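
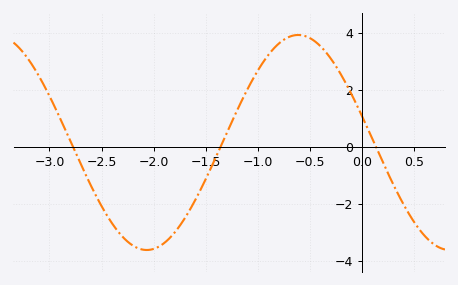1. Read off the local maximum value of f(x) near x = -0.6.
3.93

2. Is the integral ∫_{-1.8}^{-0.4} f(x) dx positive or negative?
positive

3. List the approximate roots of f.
-2.77, -1.36, 0.136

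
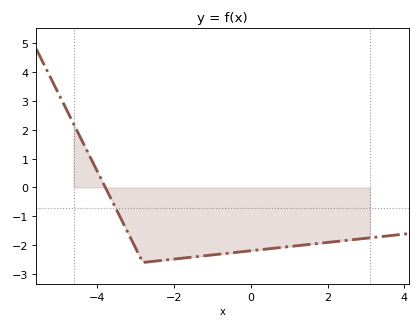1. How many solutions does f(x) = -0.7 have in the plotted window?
1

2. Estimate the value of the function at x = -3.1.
-1.8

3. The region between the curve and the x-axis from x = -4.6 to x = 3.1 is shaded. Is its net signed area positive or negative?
negative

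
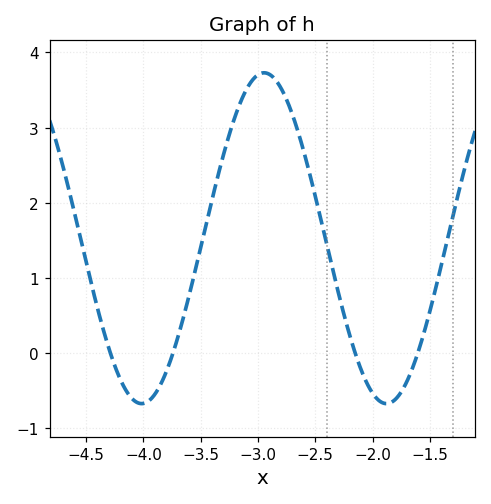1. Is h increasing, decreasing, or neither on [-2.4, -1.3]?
neither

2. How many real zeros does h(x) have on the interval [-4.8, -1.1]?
4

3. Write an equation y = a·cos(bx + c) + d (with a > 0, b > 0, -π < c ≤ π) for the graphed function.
y = 2.2cos(2.94x + 2.38) + 1.53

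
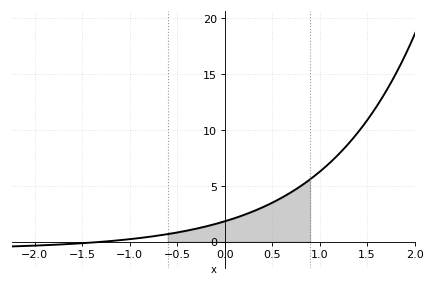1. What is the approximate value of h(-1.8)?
-0.5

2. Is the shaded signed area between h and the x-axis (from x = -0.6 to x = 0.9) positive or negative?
positive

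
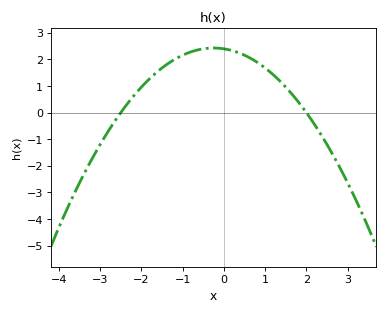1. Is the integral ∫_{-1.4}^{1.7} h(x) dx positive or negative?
positive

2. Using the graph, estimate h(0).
2.4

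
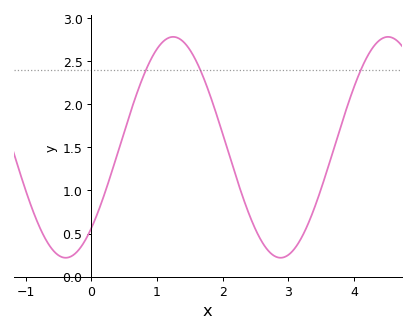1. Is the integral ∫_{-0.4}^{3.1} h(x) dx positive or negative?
positive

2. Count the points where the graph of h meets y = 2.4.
3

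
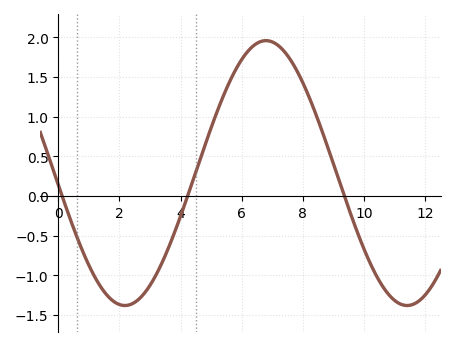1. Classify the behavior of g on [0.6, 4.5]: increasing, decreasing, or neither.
neither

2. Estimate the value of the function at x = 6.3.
1.87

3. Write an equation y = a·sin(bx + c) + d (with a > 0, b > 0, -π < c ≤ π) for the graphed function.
y = 1.67sin(0.68x - 3.05) + 0.29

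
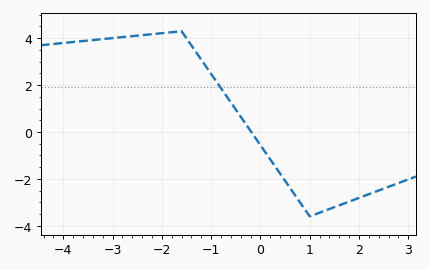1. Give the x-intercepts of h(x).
-0.185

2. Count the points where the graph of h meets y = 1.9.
1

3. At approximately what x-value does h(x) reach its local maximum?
-1.6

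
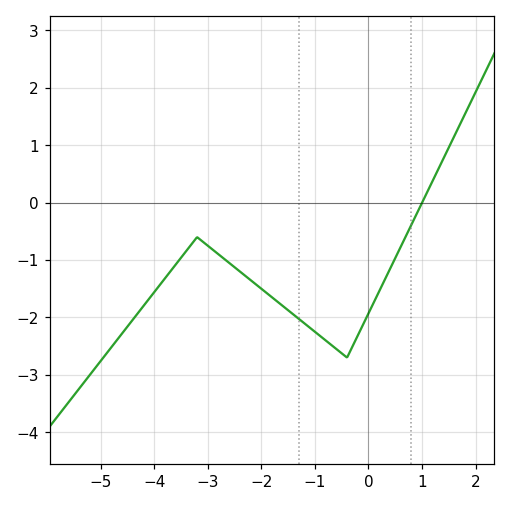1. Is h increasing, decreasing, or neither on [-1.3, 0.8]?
neither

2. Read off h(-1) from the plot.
-2.2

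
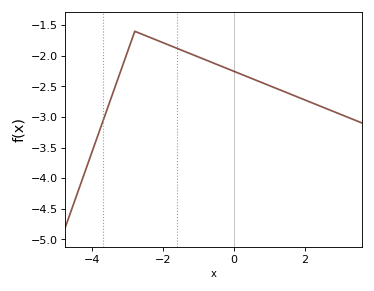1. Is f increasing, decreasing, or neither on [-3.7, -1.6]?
neither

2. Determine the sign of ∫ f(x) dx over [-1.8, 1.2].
negative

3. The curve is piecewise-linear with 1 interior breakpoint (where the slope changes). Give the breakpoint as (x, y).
(-2.8, -1.6)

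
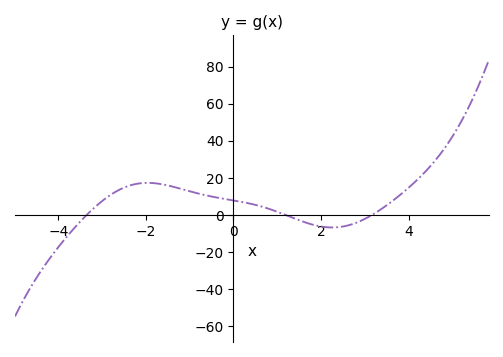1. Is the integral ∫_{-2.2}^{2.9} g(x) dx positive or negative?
positive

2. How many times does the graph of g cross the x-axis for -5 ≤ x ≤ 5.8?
3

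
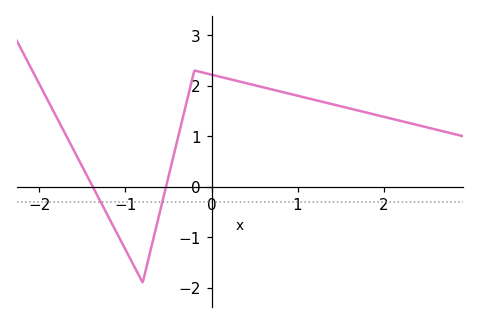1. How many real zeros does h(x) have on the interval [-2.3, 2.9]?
2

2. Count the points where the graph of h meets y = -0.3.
2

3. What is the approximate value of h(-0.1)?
2.3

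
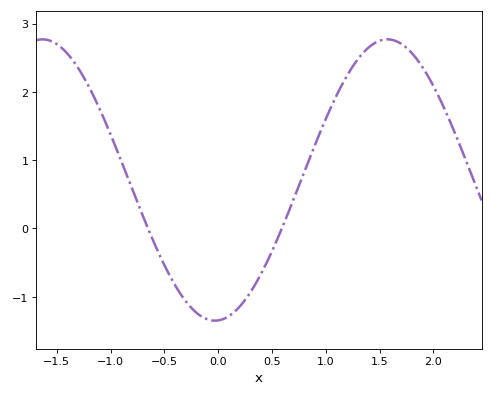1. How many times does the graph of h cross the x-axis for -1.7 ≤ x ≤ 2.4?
2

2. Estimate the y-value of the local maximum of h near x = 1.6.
2.77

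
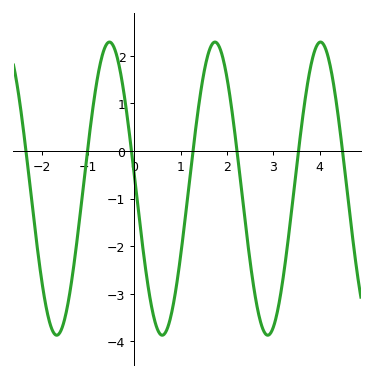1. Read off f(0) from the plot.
-0.511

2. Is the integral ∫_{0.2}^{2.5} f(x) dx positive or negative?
negative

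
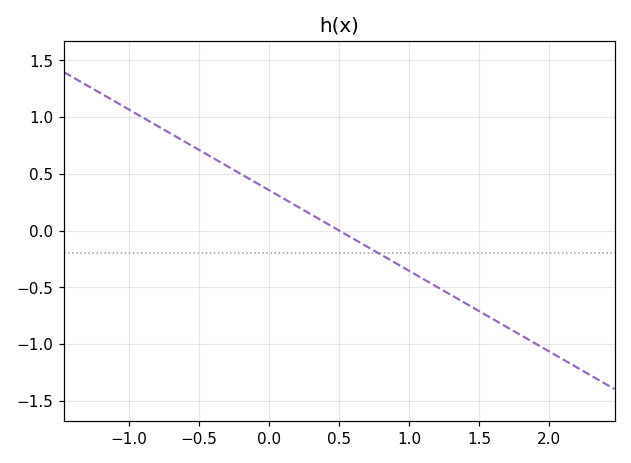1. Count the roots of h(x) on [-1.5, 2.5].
1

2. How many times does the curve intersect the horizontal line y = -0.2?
1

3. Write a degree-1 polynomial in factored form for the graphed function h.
y = -0.71(x - 0.5)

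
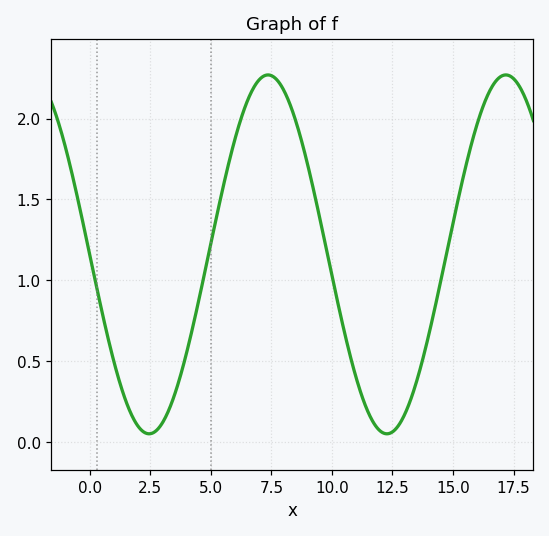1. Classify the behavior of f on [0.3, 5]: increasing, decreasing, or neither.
neither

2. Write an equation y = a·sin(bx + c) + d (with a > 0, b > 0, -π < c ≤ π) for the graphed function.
y = 1.11sin(0.64x - 3.1) + 1.16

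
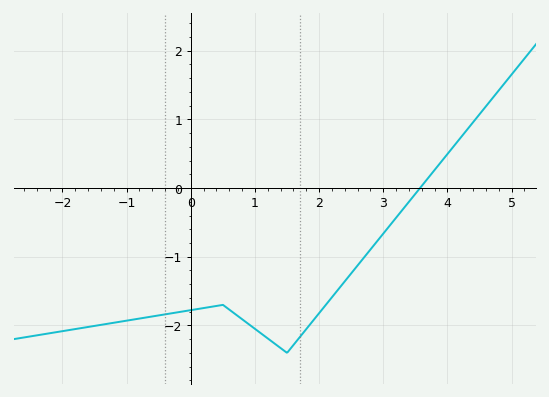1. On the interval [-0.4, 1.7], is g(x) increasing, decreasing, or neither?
neither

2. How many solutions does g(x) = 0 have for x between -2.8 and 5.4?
1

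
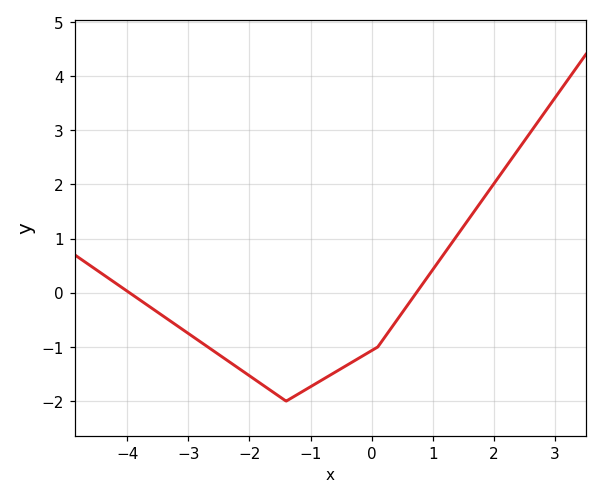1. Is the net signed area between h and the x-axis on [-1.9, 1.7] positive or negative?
negative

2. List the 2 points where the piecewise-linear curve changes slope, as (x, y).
(-1.4, -2); (0.1, -1)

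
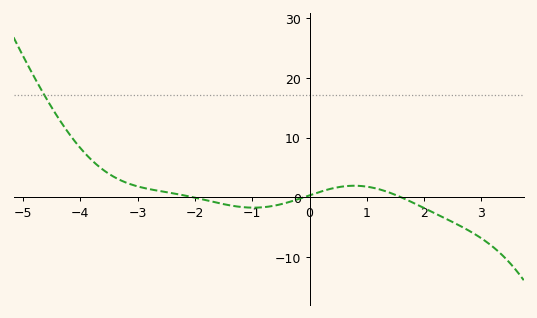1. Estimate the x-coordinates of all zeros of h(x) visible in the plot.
-2.02, -0.112, 1.6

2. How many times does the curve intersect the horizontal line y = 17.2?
1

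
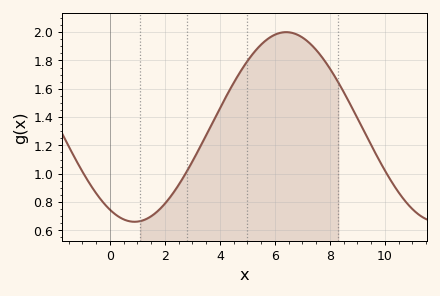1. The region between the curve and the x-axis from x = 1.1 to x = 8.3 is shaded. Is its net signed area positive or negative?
positive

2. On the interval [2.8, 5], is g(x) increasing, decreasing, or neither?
increasing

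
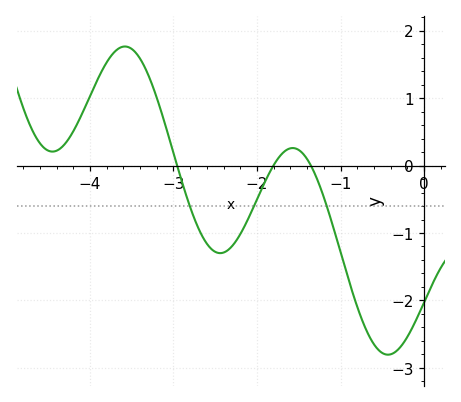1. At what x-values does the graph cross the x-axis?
-2.96, -1.8, -1.36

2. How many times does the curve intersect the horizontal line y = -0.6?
3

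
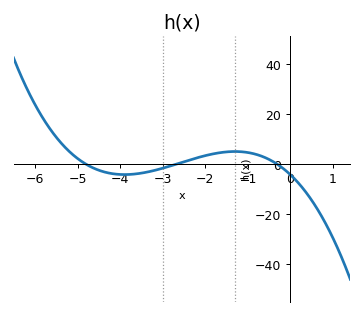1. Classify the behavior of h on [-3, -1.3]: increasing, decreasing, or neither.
increasing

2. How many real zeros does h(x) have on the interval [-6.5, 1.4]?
3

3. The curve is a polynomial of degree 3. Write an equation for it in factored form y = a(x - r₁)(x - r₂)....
y = -1.05(x + 4.8)(x + 2.7)(x + 0.3)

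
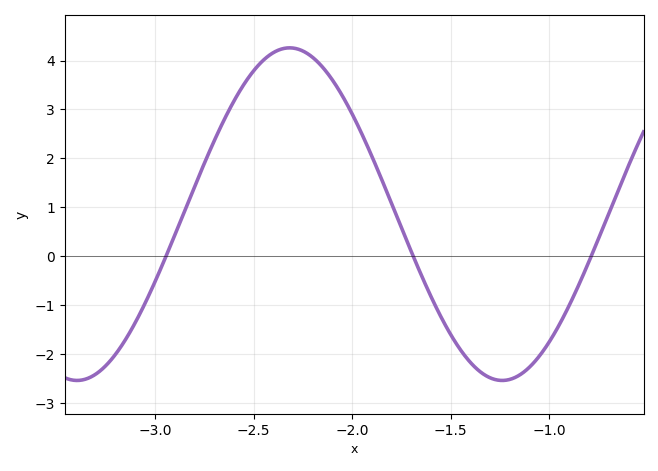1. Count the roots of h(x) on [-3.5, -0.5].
3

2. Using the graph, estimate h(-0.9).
-1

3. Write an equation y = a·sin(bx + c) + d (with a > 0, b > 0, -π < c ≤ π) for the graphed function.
y = 3.4sin(2.9x + 2) + 0.86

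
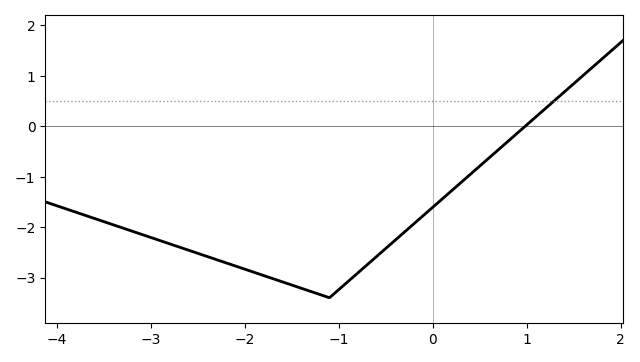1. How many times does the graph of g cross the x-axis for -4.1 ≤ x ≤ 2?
1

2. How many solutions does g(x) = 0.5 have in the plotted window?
1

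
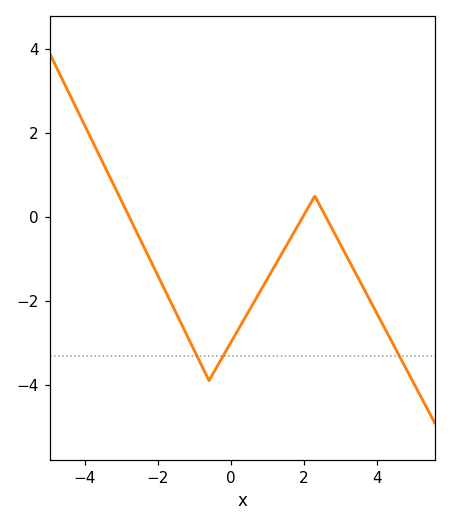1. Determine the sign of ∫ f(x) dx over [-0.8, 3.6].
negative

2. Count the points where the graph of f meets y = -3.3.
3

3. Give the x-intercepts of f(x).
-2.78, 1.97, 2.6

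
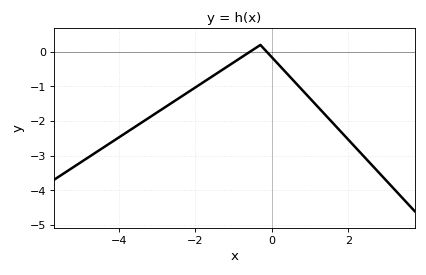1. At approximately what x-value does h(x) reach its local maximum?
-0.301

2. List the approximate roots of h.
-0.577, -0.132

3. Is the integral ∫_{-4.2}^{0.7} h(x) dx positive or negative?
negative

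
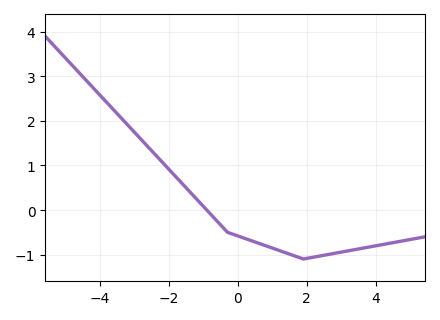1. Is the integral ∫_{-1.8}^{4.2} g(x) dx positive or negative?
negative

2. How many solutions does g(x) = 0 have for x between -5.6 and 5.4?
1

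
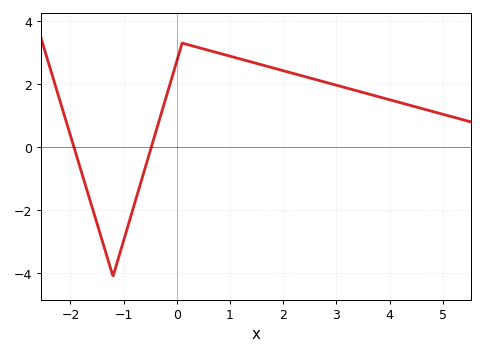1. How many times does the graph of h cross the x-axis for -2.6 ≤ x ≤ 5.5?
2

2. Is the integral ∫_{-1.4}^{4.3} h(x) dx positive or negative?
positive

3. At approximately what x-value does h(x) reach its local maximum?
0.2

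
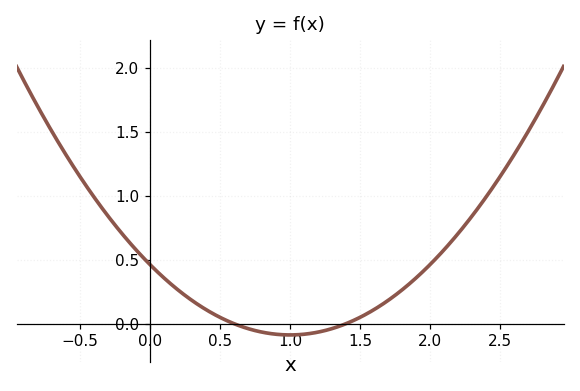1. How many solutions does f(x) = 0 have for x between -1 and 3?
2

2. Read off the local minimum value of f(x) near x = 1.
-0.1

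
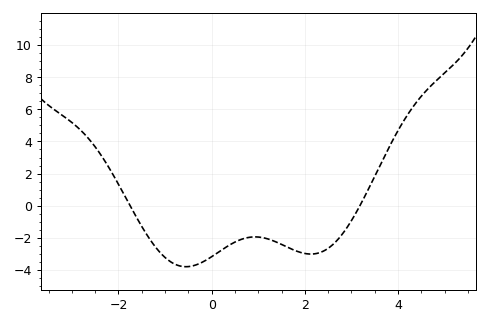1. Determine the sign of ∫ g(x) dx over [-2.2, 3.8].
negative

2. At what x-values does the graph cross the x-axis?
-1.8, 3.2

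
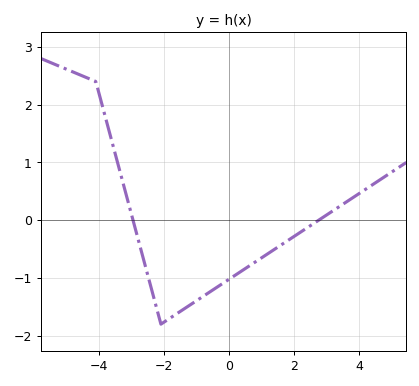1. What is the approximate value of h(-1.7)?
-1.7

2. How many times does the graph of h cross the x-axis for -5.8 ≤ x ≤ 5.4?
2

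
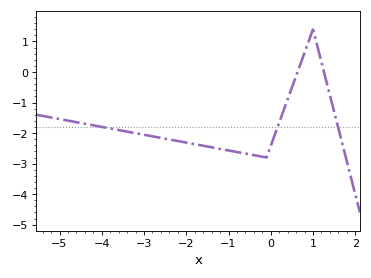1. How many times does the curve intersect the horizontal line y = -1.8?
3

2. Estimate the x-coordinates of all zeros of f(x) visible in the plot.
0.633, 1.26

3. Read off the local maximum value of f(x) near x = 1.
1.4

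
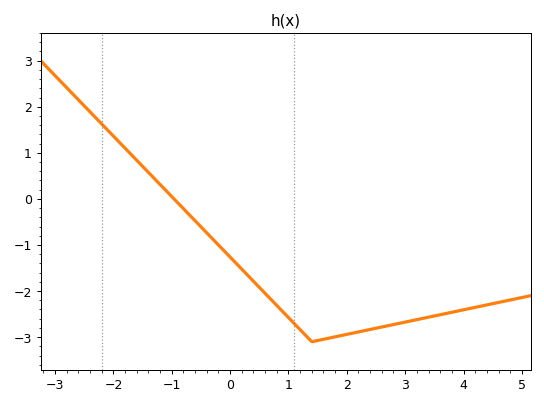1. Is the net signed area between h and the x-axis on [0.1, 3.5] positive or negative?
negative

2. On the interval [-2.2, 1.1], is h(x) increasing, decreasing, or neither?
decreasing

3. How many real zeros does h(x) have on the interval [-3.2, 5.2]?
1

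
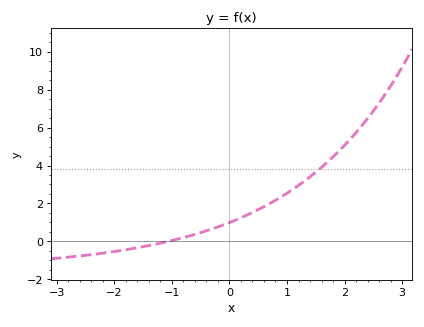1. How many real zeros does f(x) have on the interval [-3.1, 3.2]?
1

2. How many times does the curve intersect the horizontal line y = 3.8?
1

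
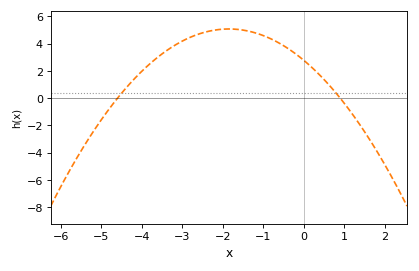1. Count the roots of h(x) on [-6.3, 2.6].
2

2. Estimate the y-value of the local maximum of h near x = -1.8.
5.07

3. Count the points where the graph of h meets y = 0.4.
2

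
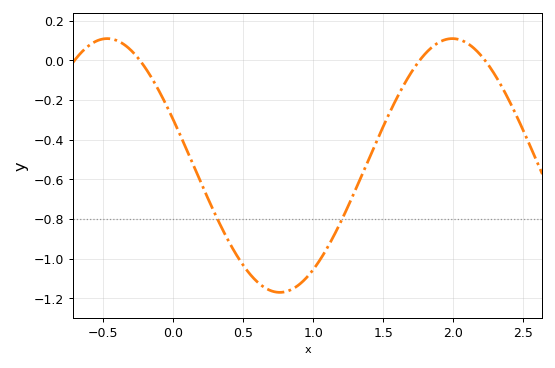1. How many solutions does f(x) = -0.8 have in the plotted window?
2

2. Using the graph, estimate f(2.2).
0.02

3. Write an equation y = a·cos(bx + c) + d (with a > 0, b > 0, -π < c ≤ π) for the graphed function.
y = 0.64cos(2.5x + 1.2) - 0.53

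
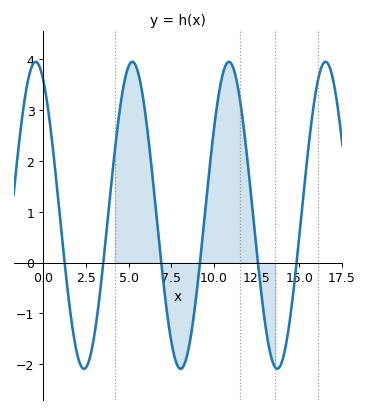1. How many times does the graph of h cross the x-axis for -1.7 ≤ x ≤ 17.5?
6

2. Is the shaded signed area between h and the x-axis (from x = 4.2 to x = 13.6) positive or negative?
positive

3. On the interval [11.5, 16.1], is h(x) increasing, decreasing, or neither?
neither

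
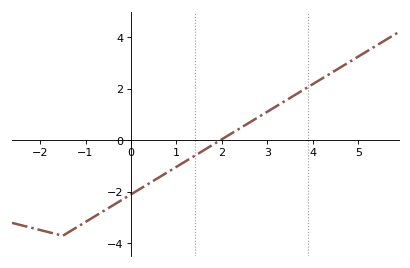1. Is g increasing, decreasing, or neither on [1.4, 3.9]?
increasing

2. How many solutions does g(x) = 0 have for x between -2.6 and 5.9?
1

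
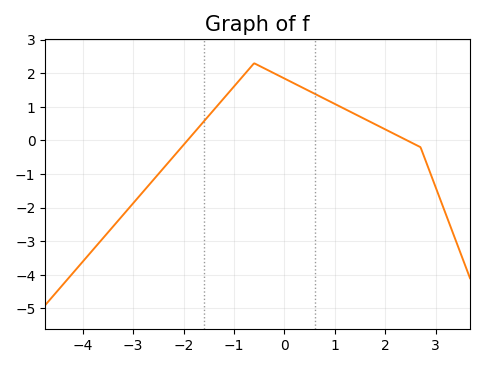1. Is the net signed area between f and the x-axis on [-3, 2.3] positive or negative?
positive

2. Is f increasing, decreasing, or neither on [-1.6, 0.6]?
neither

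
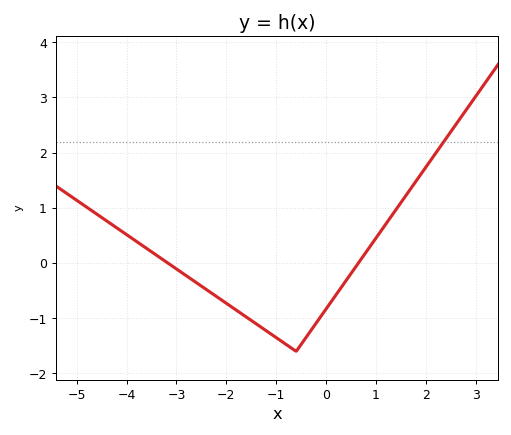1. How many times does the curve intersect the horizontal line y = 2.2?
1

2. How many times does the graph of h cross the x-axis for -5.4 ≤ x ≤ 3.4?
2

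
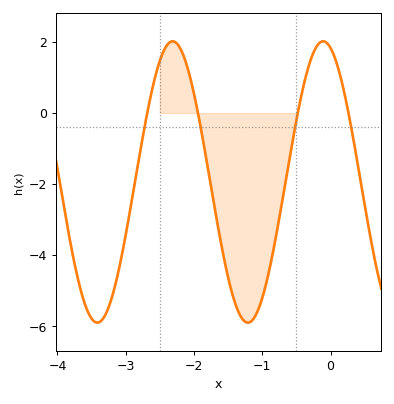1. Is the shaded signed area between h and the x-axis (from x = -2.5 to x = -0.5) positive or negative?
negative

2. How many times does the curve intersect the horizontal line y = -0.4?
4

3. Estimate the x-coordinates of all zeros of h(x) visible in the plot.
-2.68, -1.94, -0.48, 0.263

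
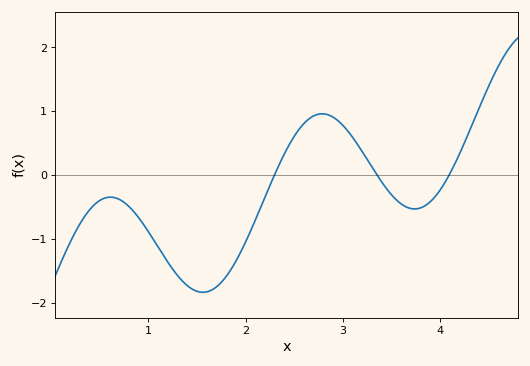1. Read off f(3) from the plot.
0.779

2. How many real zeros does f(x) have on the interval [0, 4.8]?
3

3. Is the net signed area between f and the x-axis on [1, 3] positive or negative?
negative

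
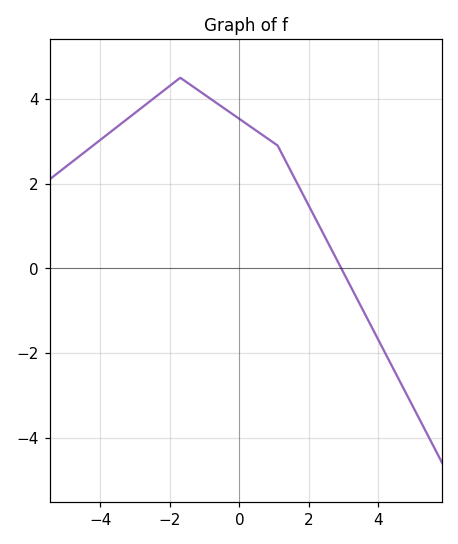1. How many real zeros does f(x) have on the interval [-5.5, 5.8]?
1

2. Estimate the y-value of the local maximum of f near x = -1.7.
4.4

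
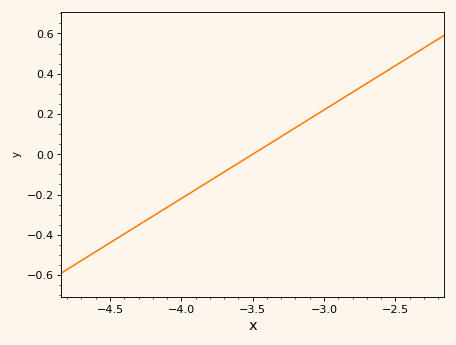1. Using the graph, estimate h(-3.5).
0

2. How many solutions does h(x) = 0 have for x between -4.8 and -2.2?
1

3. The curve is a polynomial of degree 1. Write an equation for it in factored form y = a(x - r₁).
y = 0.44(x + 3.5)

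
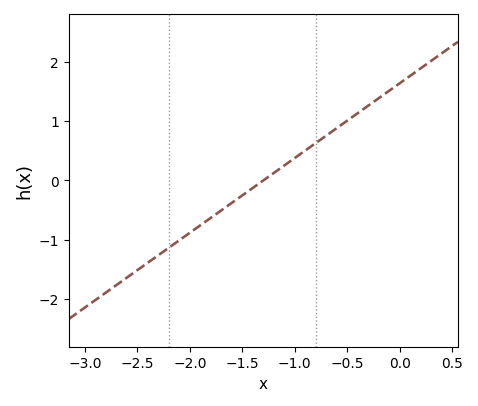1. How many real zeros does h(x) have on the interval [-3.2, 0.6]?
1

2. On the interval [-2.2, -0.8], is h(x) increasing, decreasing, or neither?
increasing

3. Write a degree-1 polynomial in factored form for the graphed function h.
y = 1.26(x + 1.3)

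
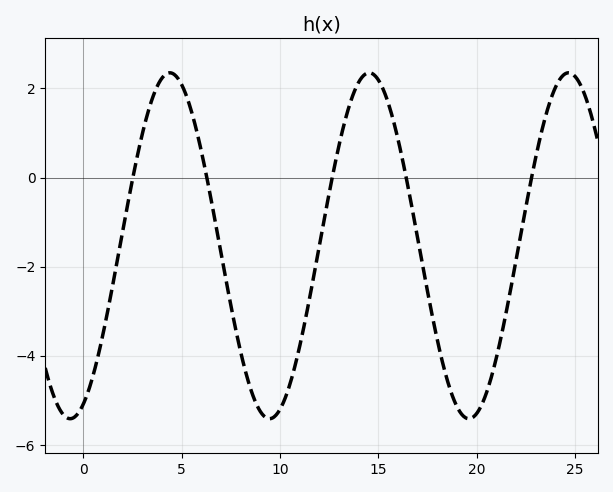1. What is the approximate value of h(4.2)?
2.32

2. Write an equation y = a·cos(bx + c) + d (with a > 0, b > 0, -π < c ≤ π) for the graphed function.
y = 3.88cos(0.62x - 2.73) - 1.53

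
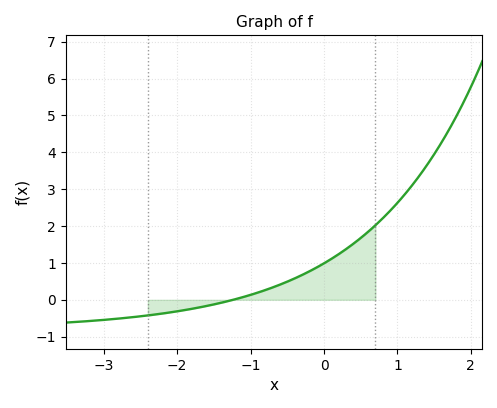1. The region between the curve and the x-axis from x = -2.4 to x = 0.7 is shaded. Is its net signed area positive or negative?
positive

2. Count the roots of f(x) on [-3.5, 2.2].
1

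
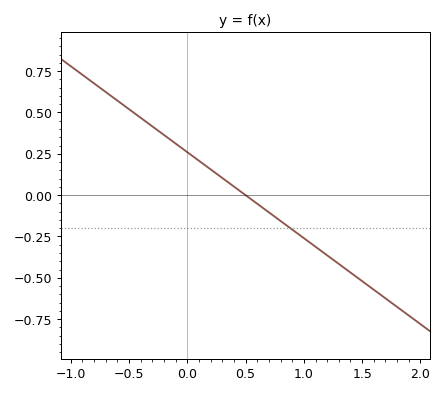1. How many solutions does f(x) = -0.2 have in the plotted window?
1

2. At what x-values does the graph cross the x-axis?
0.5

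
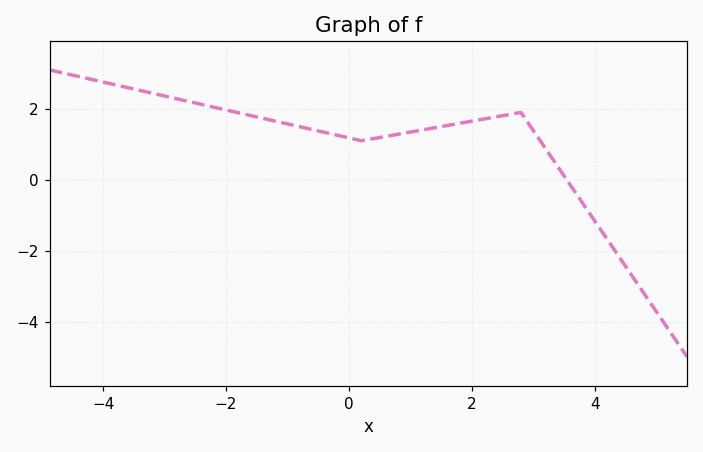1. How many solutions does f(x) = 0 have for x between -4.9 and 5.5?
1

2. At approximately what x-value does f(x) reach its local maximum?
2.8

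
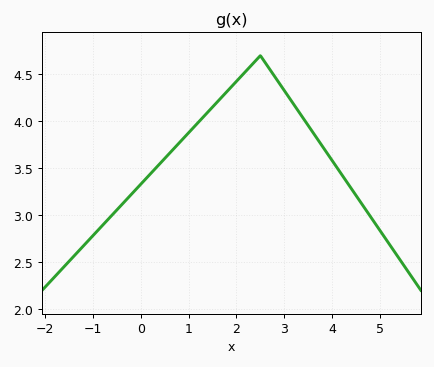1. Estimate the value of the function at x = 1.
3.9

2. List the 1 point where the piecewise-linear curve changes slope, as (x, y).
(2.5, 4.7)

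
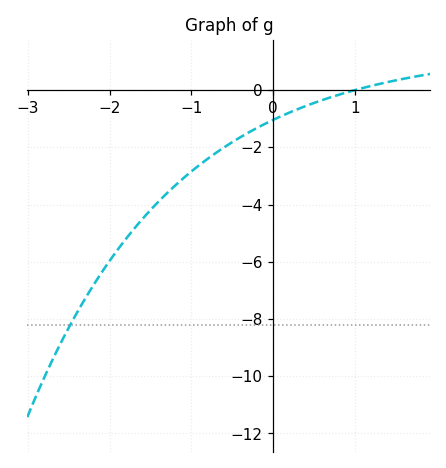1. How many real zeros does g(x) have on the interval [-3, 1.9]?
1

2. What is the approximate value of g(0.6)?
-0.4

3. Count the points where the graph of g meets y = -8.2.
1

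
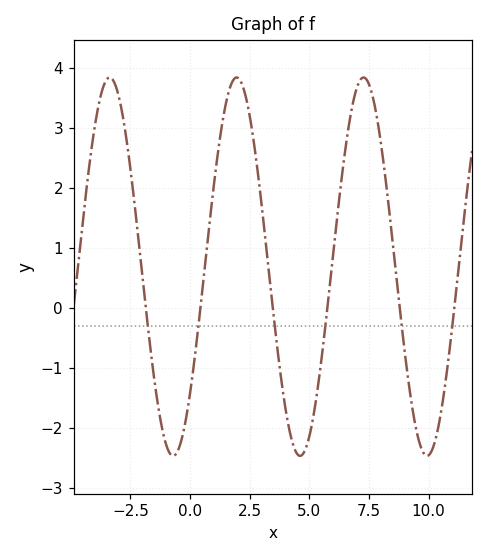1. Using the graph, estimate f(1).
2.1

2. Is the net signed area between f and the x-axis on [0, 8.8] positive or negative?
positive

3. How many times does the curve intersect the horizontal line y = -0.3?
6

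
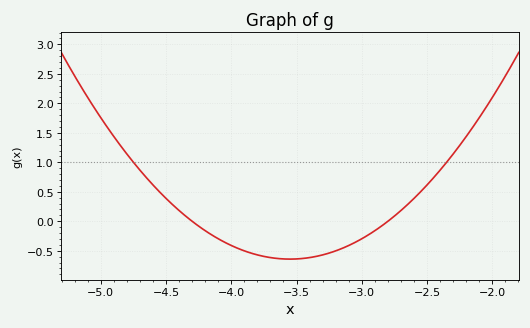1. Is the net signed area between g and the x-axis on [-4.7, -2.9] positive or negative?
negative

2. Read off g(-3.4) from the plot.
-0.6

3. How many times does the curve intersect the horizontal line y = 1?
2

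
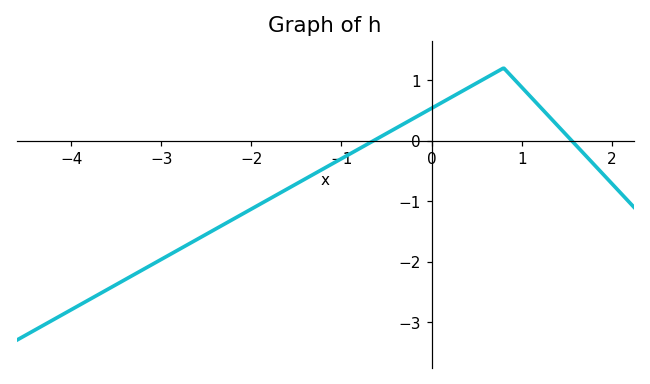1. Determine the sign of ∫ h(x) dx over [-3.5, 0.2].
negative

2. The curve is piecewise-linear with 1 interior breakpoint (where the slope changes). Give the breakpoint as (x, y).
(0.8, 1.2)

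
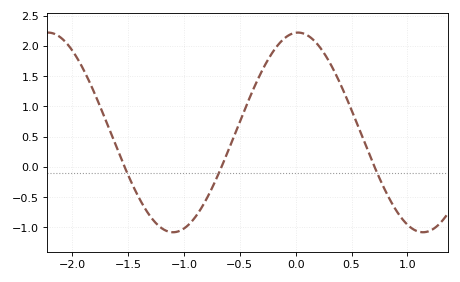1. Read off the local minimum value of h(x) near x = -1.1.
-1.1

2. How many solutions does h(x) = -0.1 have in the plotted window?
3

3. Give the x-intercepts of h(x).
-1.55, -0.65, 0.7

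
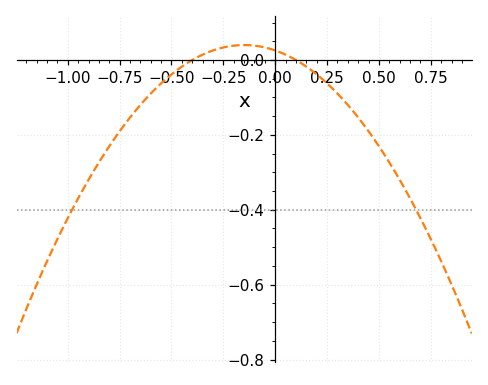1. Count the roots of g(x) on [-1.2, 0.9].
2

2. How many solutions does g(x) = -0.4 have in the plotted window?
2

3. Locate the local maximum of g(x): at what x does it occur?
-0.15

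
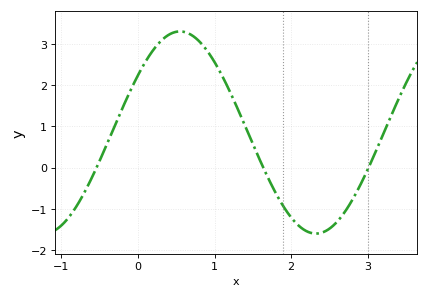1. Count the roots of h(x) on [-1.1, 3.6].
3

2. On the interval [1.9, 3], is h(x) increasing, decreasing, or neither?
neither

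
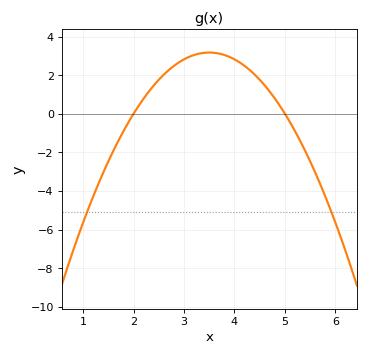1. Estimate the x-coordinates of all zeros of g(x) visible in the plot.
2, 5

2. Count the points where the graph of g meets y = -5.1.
2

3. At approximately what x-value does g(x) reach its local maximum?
3.5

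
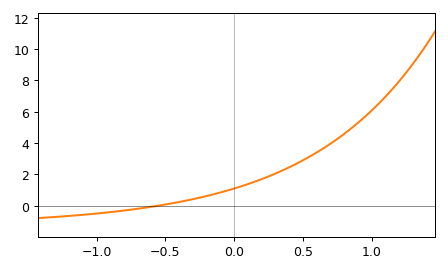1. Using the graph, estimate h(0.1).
1.4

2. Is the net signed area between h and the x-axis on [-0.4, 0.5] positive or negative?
positive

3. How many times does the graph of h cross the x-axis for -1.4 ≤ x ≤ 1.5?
1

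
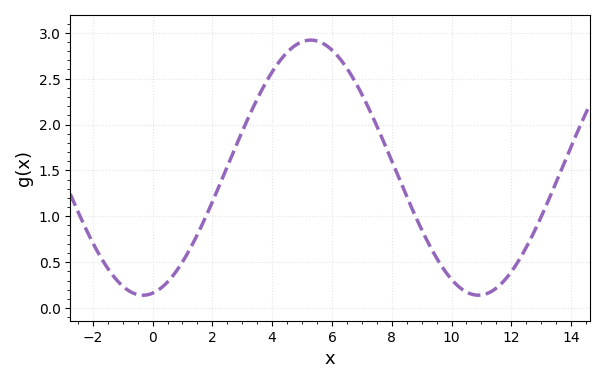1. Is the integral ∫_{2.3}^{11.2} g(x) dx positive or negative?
positive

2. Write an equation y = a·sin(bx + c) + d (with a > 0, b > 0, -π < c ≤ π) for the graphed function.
y = 1.39sin(0.56x - 1.4) + 1.53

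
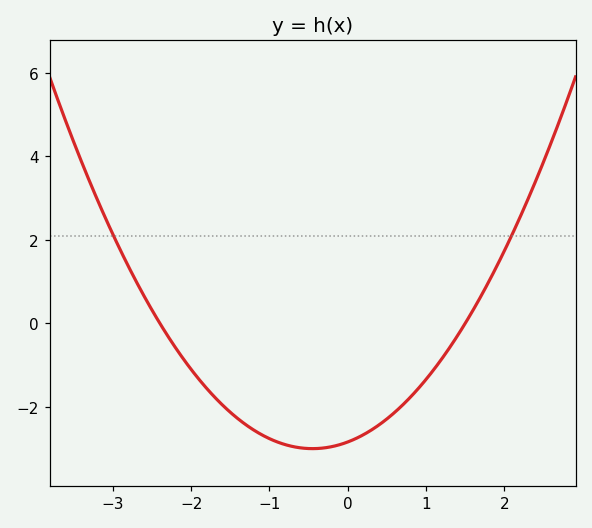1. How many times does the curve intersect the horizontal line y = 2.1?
2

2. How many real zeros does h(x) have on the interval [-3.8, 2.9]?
2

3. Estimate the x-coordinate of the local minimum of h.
-0.4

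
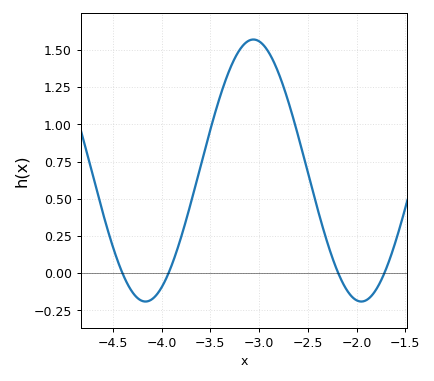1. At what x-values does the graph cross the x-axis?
-4.4, -3.93, -2.19, -1.72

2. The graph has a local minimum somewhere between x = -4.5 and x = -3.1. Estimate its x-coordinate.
-4.16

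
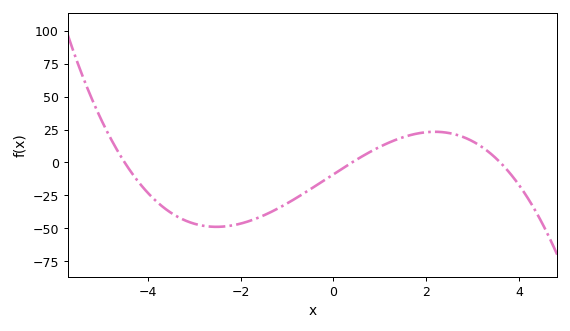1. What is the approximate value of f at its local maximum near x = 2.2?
23.3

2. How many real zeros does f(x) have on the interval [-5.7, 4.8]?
3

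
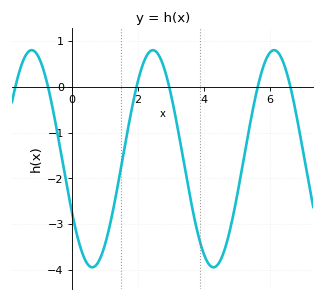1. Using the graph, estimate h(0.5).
-3.88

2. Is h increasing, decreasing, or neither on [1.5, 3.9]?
neither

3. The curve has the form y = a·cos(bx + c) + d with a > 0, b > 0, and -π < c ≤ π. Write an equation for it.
y = 2.37cos(1.71x + 2.07) - 1.57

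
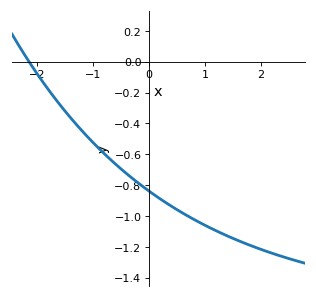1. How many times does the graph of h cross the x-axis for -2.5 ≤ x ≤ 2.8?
1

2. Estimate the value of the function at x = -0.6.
-0.66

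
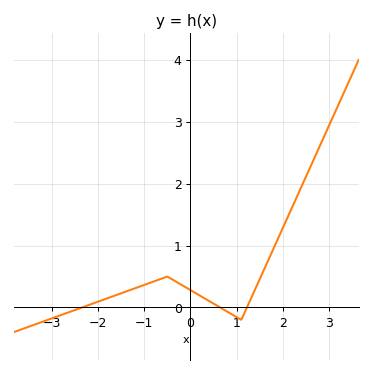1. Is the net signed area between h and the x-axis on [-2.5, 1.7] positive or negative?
positive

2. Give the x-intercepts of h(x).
-2.35, 0.643, 1.22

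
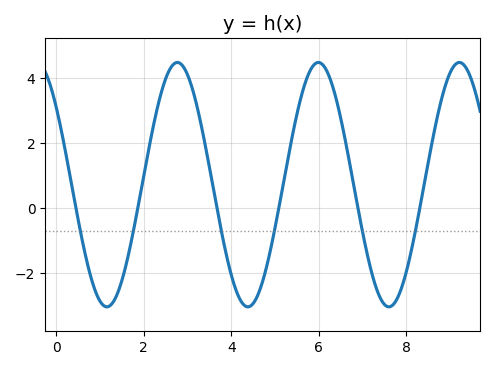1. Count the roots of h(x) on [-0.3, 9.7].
6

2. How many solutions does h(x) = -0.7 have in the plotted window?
6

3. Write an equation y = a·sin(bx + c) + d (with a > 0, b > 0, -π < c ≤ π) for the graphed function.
y = 3.76sin(1.95x + 2.46) + 0.73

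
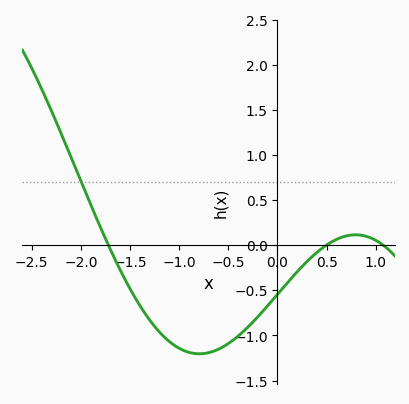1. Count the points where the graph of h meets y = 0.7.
1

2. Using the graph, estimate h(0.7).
0.1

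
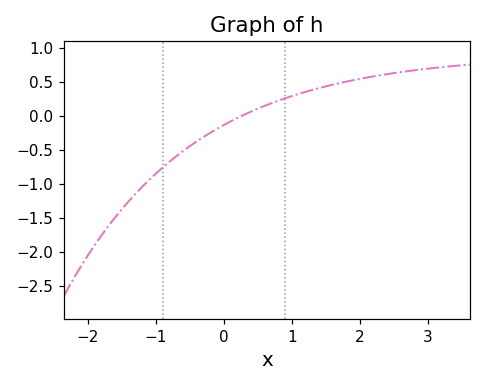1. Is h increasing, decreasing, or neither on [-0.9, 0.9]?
increasing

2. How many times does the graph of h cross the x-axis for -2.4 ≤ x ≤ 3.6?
1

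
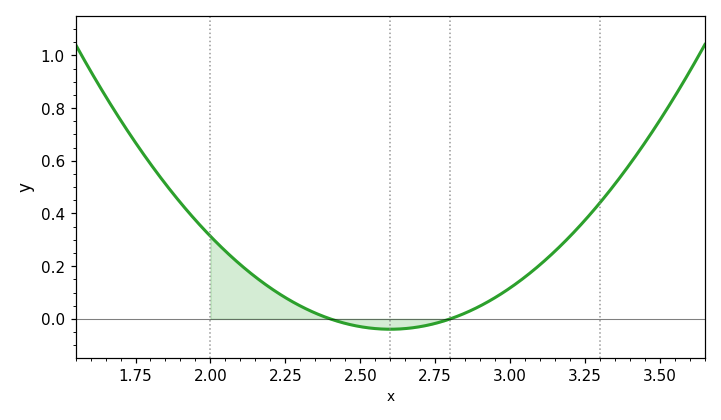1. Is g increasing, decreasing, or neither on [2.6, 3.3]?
increasing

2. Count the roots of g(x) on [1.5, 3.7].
2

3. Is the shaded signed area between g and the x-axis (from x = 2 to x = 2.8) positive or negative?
positive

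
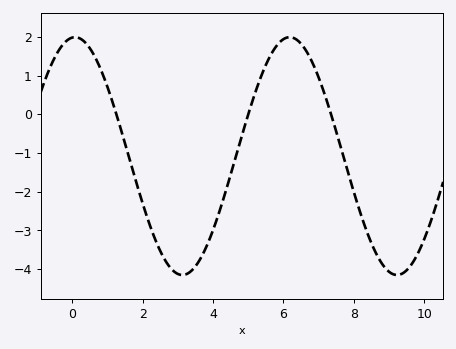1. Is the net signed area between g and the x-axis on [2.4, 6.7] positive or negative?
negative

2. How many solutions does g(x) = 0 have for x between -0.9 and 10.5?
3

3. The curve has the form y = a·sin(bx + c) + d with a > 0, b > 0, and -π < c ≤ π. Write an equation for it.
y = 3.07sin(1.03x + 1.49) - 1.08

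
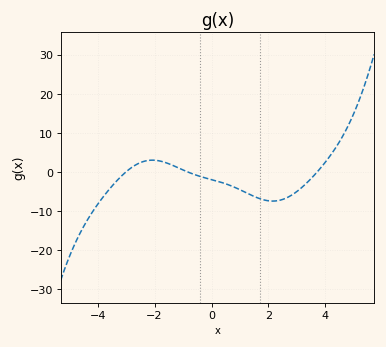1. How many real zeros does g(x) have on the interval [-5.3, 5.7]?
3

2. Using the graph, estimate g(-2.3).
2.82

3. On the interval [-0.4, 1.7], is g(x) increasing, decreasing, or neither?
decreasing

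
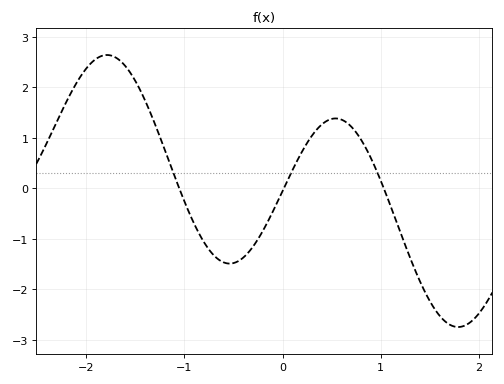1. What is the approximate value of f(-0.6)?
-1.5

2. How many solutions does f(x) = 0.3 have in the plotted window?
3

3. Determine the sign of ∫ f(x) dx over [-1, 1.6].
negative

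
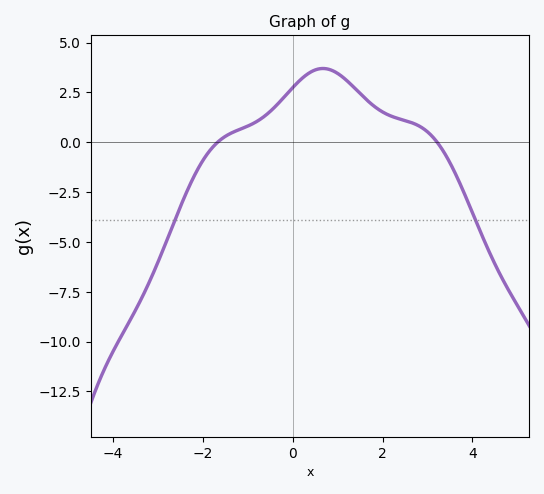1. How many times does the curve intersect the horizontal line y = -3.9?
2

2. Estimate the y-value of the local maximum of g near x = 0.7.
3.7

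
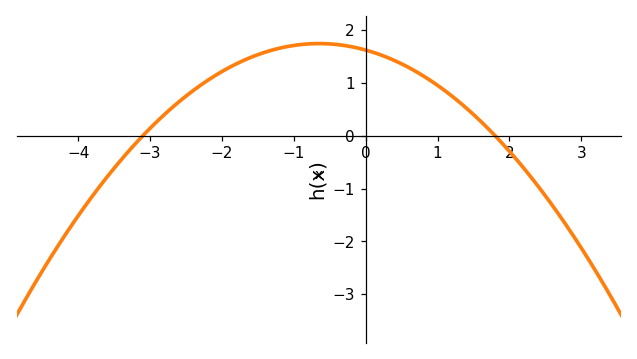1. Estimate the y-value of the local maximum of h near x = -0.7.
1.74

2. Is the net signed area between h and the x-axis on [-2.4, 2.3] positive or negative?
positive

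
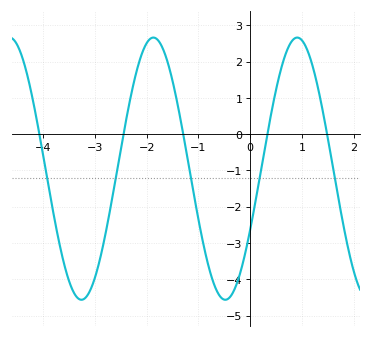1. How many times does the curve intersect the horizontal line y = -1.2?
5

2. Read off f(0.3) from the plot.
-0.2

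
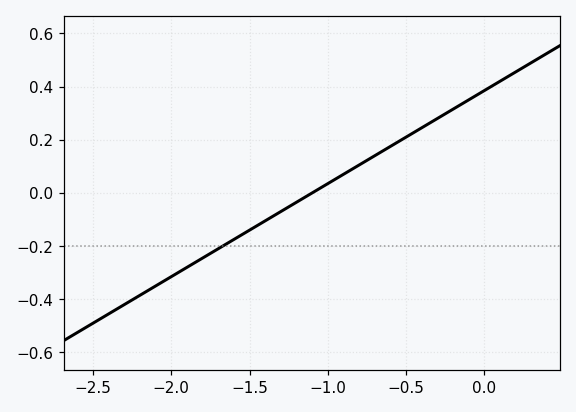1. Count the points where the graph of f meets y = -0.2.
1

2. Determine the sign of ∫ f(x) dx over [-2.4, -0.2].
negative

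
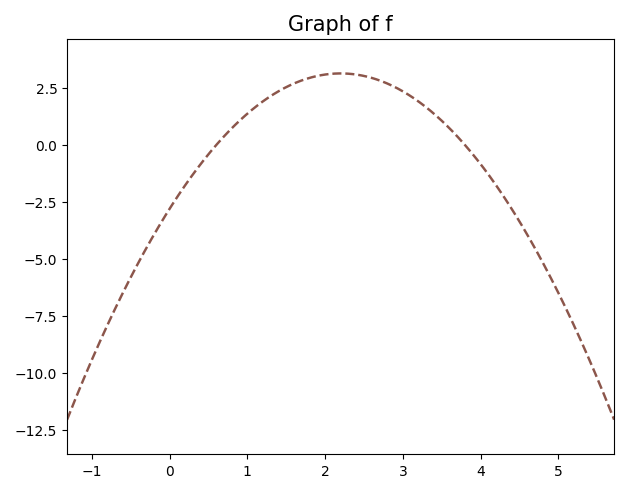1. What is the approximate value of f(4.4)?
-2.8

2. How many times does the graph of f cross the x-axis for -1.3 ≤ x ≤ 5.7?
2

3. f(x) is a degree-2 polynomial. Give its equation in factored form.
y = -1.23(x - 0.6)(x - 3.8)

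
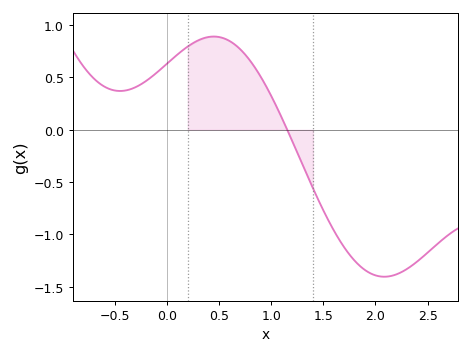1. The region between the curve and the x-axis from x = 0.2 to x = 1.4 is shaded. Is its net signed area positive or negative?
positive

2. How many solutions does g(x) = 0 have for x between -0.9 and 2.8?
1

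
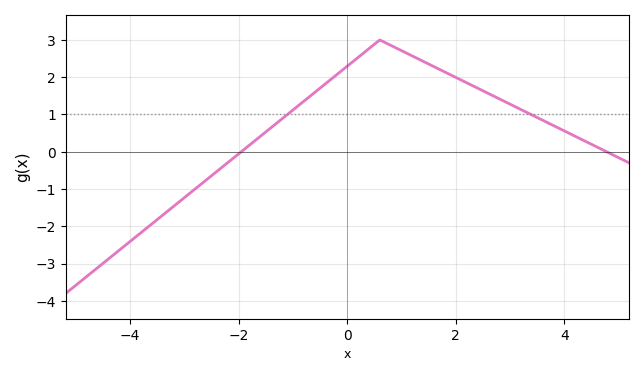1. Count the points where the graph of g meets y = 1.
2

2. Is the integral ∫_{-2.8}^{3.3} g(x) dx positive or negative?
positive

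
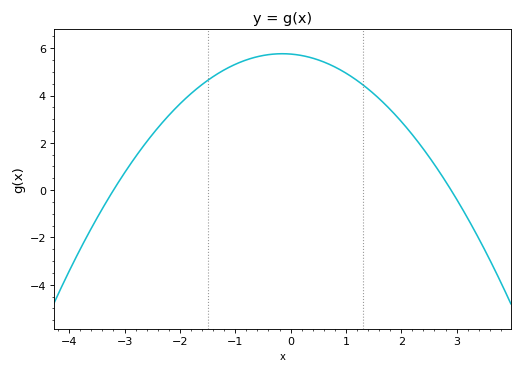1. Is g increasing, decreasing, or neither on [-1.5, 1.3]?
neither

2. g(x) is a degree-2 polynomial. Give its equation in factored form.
y = -0.62(x + 3.2)(x - 2.9)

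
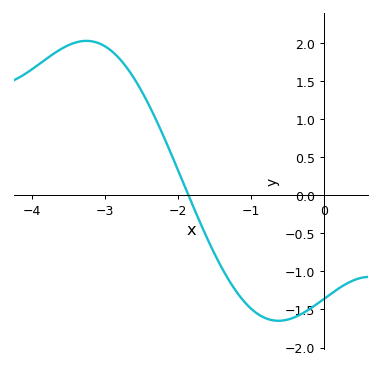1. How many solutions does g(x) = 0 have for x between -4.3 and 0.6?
1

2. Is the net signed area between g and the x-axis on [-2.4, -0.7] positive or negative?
negative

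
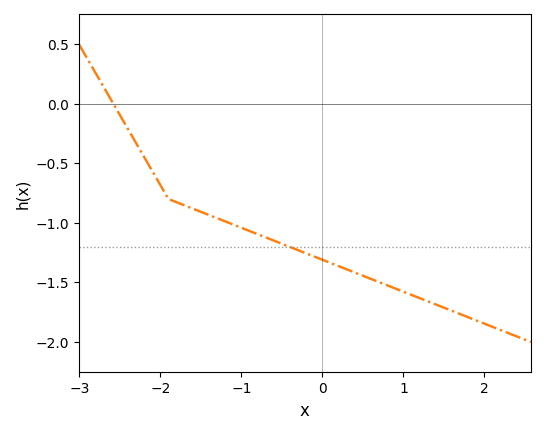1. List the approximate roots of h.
-2.6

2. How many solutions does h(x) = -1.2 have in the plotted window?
1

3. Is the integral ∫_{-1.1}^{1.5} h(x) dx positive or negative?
negative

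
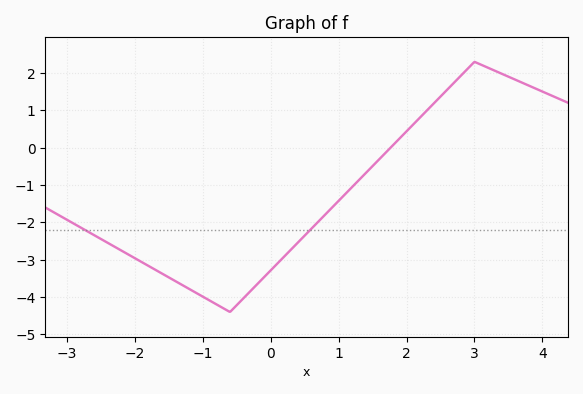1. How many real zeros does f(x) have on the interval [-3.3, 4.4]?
1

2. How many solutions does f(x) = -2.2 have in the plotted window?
2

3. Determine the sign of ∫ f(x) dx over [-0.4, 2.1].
negative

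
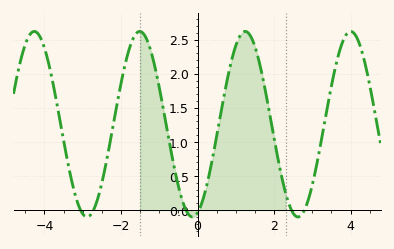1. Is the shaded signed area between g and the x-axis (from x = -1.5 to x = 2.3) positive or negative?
positive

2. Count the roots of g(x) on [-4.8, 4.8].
6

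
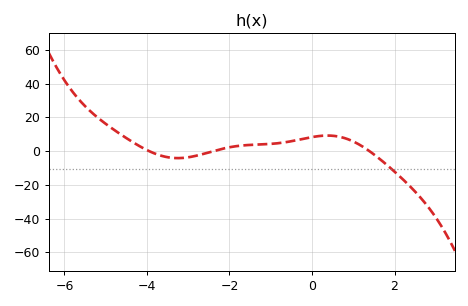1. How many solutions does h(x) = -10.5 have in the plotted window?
1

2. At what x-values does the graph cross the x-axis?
-3.95, -2.38, 1.39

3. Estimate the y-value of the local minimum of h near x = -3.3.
-4.2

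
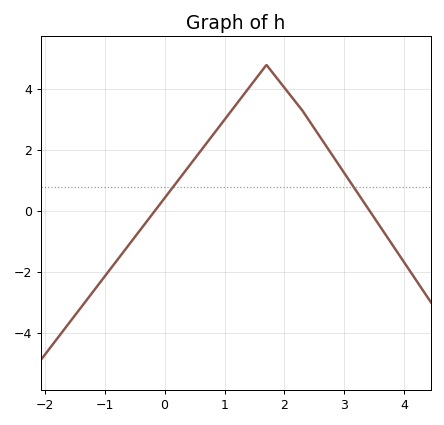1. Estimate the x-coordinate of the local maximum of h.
1.7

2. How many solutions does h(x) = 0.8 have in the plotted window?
2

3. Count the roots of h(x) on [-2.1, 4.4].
2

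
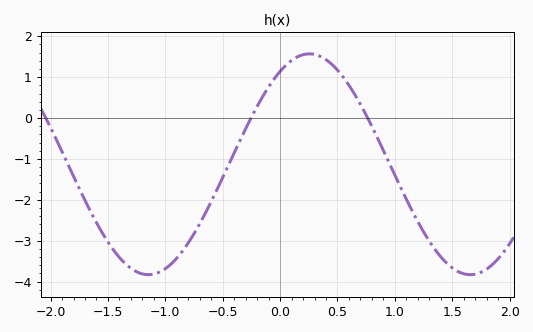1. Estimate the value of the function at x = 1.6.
-3.81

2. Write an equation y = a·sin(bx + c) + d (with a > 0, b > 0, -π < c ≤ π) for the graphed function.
y = 2.7sin(2.24x + 1) - 1.13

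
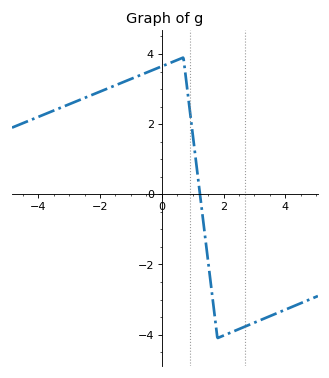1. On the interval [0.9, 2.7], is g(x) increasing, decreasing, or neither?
neither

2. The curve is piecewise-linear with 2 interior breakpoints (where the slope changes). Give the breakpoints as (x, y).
(0.7, 3.9); (1.8, -4.1)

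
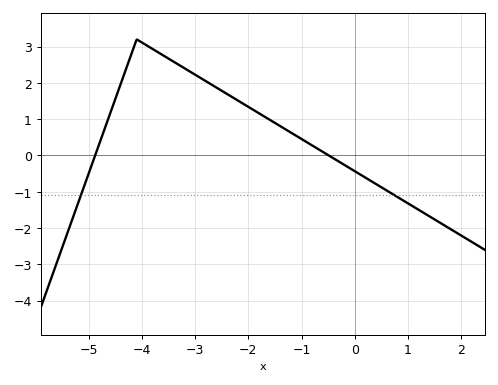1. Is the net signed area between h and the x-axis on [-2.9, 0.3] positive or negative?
positive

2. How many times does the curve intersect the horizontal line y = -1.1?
2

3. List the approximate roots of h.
-4.8, -0.4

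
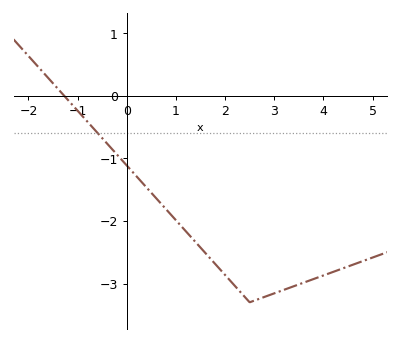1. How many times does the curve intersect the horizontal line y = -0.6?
1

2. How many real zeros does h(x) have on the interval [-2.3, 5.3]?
1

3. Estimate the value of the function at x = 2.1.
-3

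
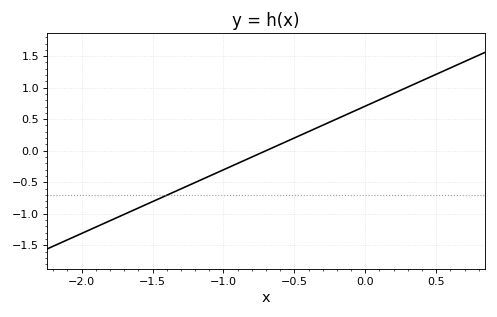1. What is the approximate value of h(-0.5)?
0.2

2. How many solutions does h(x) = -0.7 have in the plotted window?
1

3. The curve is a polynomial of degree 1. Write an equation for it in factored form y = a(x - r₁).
y = 1.01(x + 0.7)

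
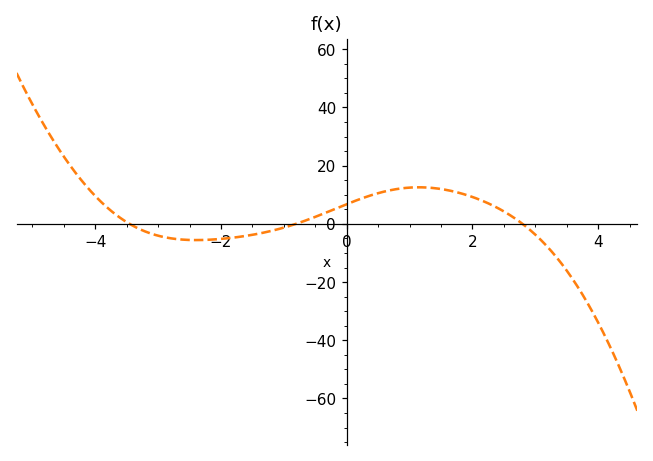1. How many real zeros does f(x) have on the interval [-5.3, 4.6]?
3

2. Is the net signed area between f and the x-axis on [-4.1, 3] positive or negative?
positive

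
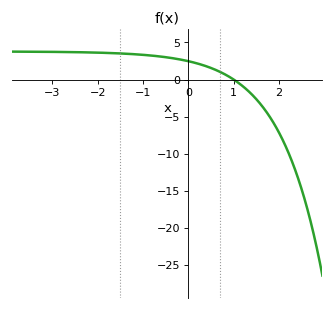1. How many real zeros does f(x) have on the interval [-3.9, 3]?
1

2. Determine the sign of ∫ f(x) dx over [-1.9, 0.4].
positive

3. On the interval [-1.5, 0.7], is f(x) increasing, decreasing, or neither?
decreasing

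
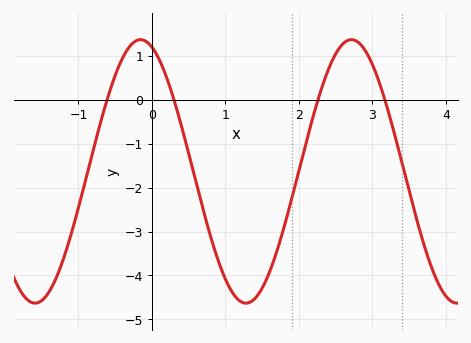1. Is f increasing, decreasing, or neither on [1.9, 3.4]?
neither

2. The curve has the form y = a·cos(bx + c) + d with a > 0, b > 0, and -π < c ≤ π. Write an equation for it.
y = 3cos(2.19x + 0.34) - 1.63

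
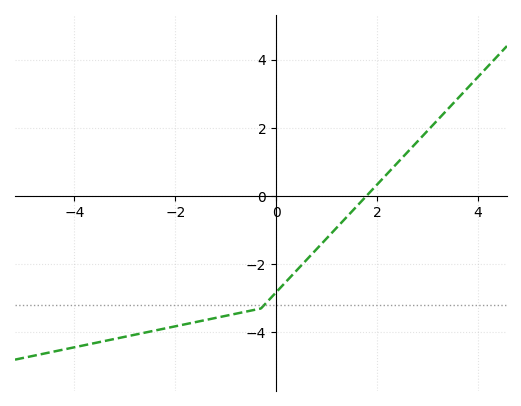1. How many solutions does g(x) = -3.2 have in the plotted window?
1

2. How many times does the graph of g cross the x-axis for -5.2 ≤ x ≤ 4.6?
1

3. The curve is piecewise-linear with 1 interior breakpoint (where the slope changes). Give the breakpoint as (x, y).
(-0.3, -3.3)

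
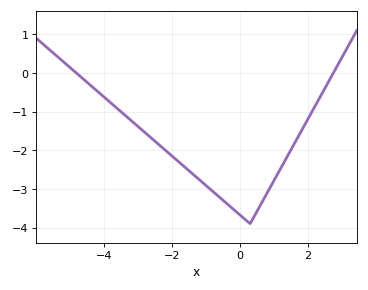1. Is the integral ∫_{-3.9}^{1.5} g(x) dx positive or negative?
negative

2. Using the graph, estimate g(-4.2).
-0.459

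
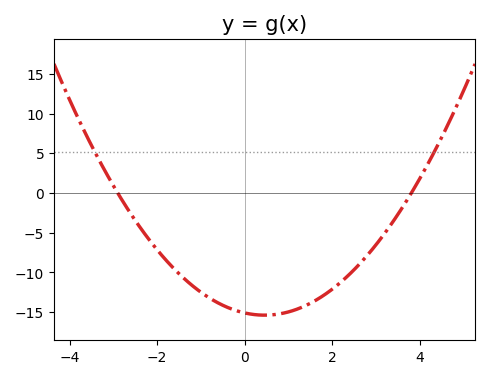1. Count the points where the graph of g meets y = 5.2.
2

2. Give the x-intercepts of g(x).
-2.9, 3.8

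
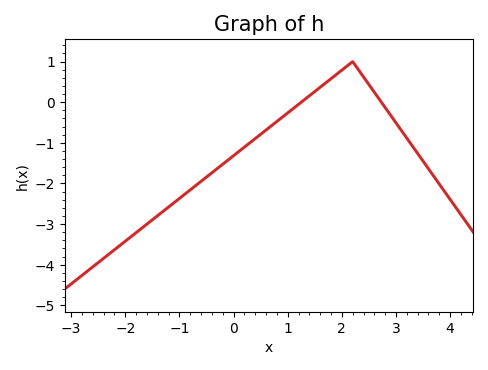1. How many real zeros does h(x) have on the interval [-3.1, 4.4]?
2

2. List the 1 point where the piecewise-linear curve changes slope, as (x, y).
(2.2, 1)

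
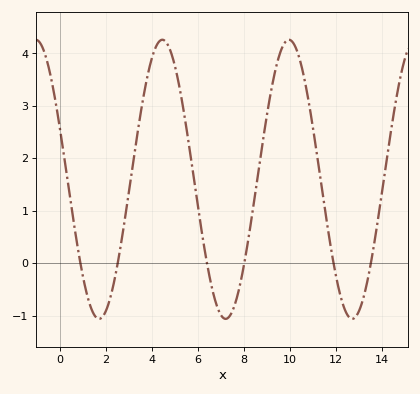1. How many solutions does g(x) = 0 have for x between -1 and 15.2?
6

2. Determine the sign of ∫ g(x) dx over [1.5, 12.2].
positive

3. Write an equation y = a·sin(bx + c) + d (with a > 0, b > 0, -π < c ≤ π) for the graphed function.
y = 2.66sin(1.14x + 2.78) + 1.6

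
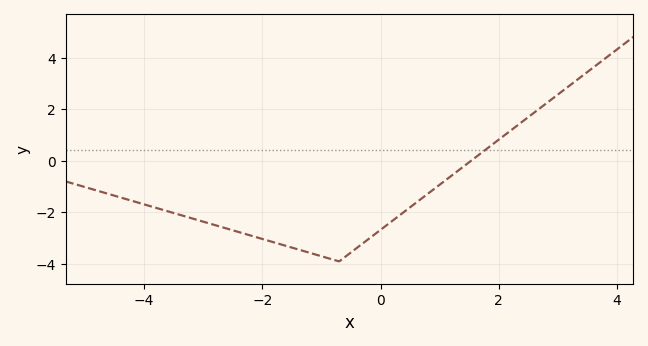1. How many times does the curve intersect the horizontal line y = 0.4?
1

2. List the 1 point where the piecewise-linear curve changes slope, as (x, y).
(-0.7, -3.9)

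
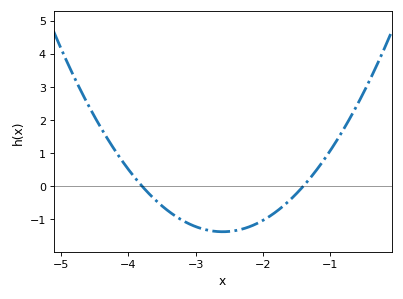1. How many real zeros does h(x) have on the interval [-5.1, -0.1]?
2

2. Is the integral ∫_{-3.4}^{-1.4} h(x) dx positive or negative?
negative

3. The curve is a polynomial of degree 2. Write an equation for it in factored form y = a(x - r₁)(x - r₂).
y = 0.96(x + 3.8)(x + 1.4)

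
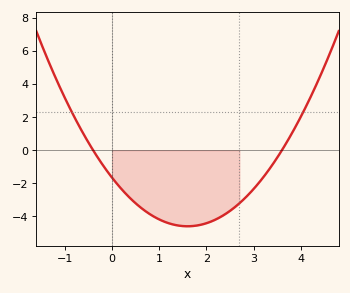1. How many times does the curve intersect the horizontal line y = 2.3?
2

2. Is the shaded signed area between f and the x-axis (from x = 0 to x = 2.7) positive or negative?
negative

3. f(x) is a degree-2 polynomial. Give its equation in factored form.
y = 1.15(x + 0.4)(x - 3.6)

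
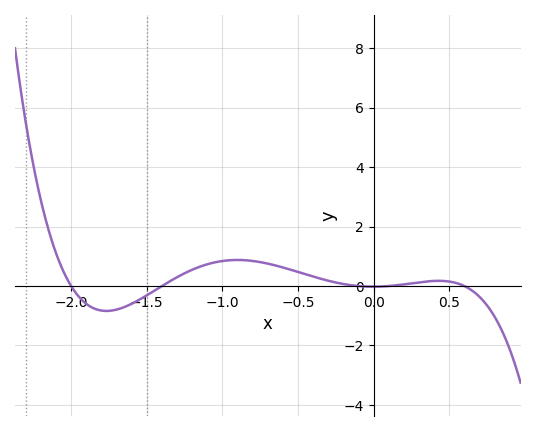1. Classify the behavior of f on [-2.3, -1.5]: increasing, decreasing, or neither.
neither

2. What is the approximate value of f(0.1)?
0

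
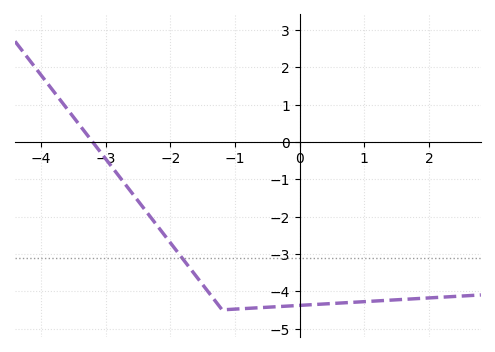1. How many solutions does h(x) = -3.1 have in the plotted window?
1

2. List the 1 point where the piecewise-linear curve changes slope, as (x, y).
(-1.2, -4.5)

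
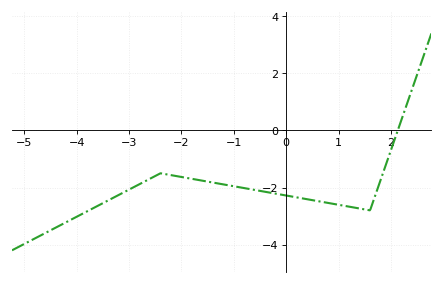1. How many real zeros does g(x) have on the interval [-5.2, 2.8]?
1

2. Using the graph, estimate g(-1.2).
-1.8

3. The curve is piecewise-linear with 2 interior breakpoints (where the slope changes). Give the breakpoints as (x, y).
(-2.4, -1.5); (1.6, -2.8)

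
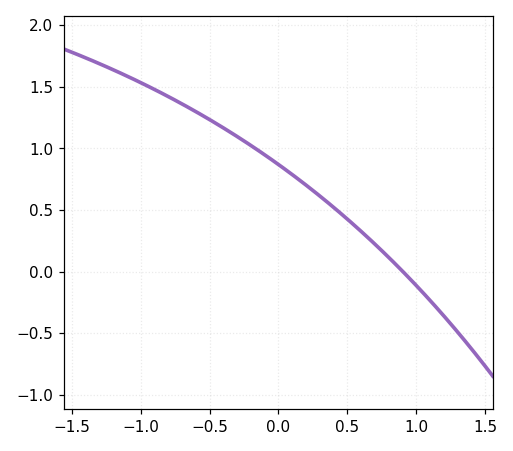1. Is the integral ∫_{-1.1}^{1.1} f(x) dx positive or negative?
positive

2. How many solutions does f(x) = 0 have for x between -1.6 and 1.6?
1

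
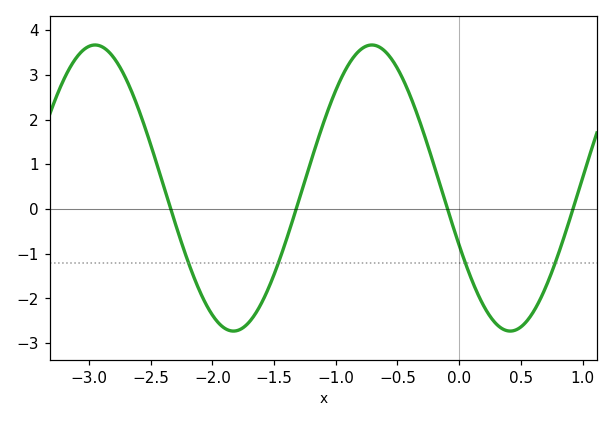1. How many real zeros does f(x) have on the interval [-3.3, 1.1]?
4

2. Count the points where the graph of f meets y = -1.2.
4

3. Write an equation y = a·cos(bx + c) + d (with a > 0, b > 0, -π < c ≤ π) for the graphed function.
y = 3.2cos(2.8x + 2) + 0.47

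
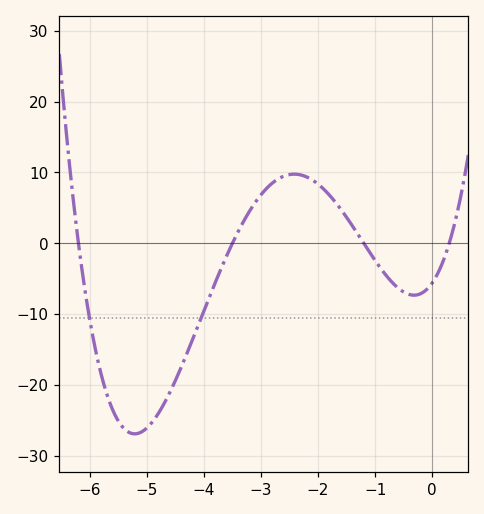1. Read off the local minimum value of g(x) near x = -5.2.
-26.9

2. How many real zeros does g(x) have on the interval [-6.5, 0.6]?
4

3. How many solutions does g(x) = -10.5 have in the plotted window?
2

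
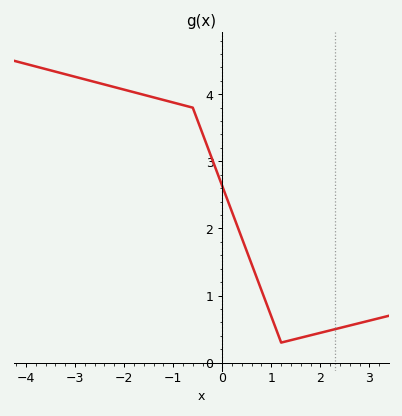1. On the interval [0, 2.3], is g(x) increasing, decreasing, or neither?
neither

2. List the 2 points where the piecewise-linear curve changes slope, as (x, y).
(-0.6, 3.8); (1.2, 0.3)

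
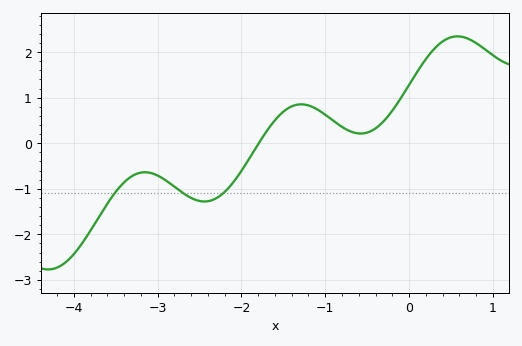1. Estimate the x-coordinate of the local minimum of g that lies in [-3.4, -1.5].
-2.4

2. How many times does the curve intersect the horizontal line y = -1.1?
3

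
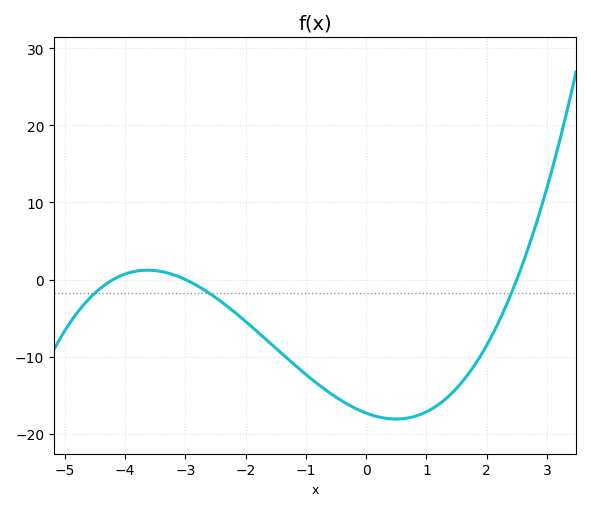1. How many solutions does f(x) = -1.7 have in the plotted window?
3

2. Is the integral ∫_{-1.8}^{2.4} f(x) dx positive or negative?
negative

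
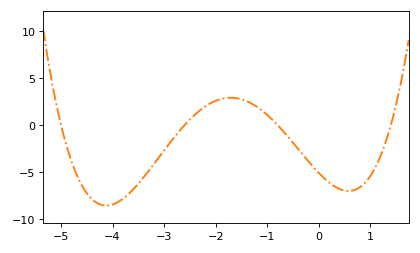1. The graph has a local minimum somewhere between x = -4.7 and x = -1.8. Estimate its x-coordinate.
-4.1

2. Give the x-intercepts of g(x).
-5, -2.6, -0.8, 1.4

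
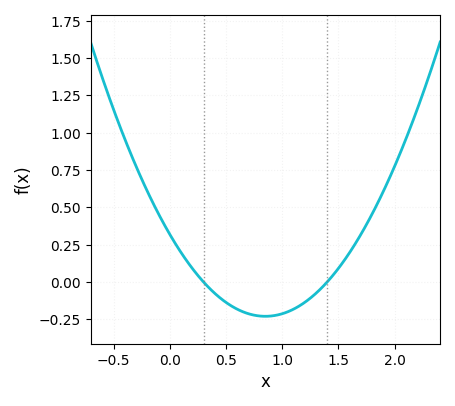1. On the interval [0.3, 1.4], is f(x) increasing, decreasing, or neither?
neither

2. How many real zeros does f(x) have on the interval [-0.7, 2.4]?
2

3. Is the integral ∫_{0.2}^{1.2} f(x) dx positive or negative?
negative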